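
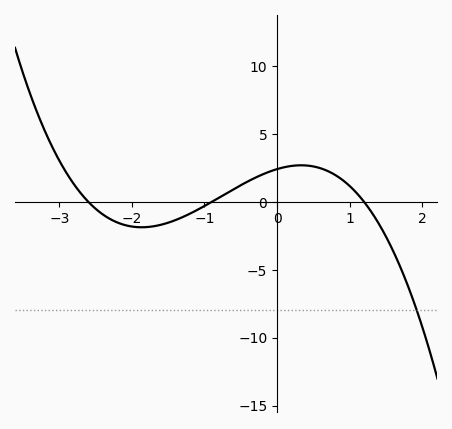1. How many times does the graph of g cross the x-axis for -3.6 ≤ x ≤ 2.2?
3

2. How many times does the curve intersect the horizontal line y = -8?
1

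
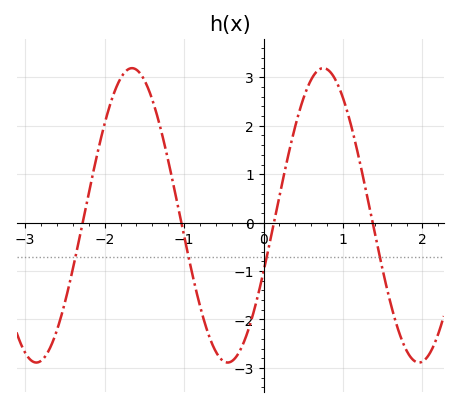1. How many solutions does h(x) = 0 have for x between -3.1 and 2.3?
4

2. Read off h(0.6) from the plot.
2.96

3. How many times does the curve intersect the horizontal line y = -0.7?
4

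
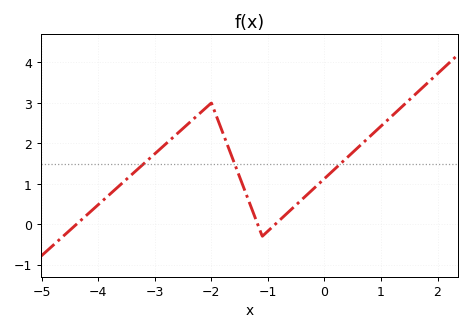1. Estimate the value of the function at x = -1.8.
2.27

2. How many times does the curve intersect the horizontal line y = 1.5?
3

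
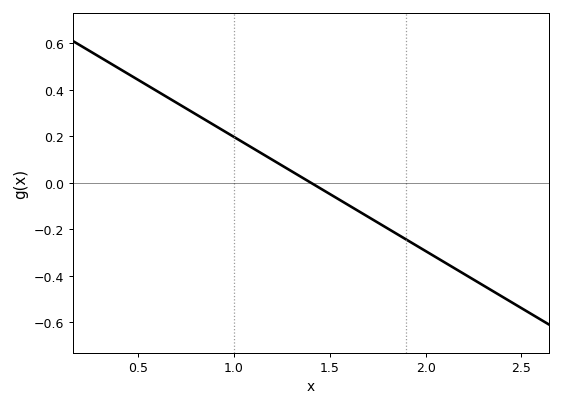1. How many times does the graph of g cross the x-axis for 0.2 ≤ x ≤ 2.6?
1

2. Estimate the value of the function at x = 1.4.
0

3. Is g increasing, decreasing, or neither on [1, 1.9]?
decreasing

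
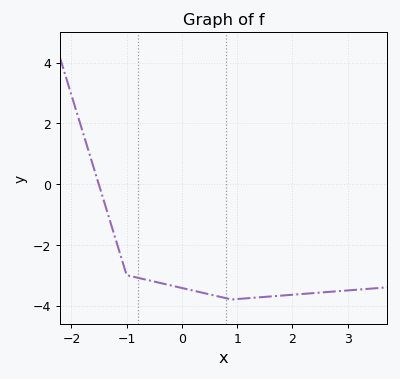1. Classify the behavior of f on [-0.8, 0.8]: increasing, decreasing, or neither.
decreasing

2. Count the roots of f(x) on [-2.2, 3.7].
1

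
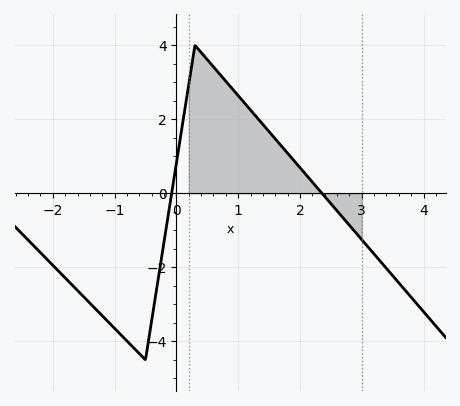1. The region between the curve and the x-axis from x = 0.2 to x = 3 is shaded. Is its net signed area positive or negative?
positive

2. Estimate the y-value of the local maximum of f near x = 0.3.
3.99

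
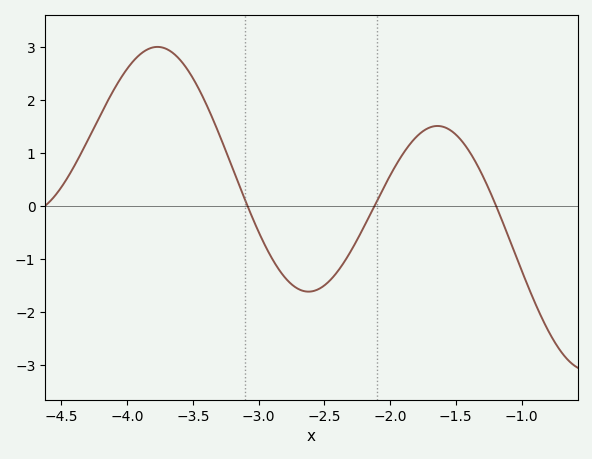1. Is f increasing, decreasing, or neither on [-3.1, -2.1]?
neither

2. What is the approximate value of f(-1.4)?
1.04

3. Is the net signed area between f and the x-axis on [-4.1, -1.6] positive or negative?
positive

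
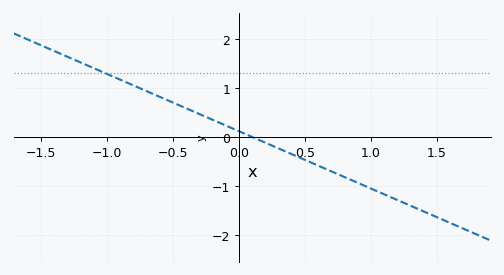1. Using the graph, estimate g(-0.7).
0.936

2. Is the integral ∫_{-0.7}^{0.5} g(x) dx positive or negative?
positive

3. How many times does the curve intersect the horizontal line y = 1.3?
1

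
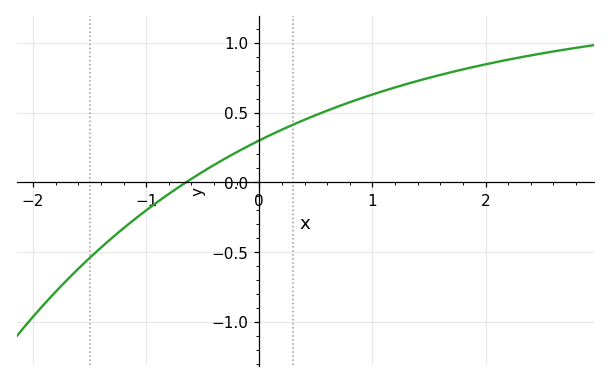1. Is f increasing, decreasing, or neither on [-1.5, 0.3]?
increasing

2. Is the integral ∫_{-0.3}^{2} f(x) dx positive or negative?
positive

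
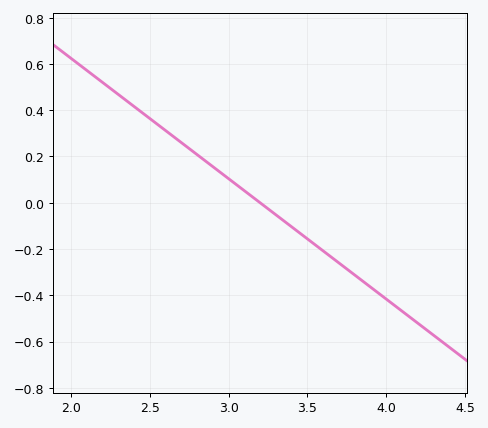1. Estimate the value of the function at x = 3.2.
0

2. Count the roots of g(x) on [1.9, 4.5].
1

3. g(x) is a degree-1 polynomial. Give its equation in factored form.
y = -0.52(x - 3.2)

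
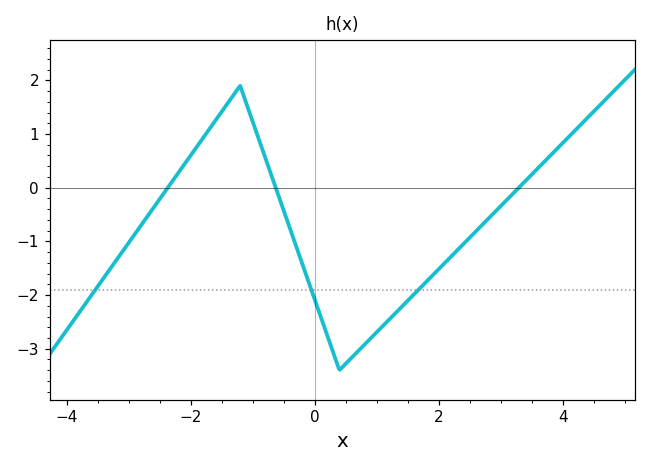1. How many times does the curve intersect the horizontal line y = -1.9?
3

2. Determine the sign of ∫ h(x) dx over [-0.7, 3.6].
negative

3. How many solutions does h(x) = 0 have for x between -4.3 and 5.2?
3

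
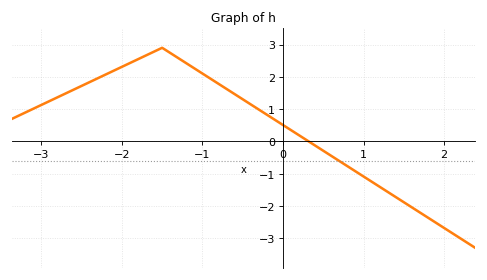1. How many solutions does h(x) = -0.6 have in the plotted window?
1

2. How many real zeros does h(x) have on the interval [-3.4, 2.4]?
1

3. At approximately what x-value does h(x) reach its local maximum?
-1.5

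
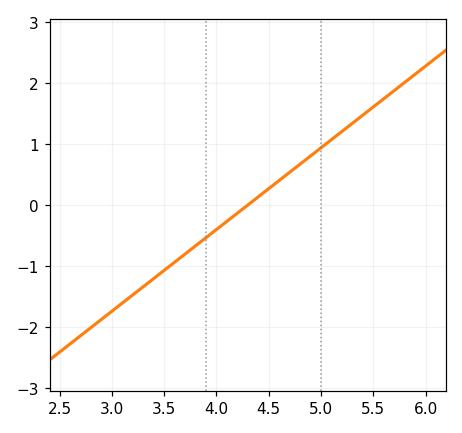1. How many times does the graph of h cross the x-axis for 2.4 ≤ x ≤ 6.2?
1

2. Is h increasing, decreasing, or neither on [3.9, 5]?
increasing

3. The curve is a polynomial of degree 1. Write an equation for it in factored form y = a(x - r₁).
y = 1.34(x - 4.3)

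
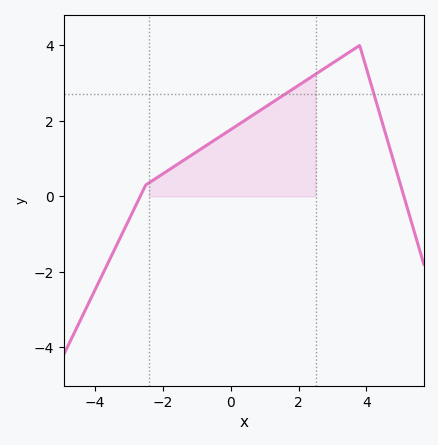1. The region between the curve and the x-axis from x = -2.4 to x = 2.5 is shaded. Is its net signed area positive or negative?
positive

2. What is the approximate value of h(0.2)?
1.8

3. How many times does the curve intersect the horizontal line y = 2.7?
2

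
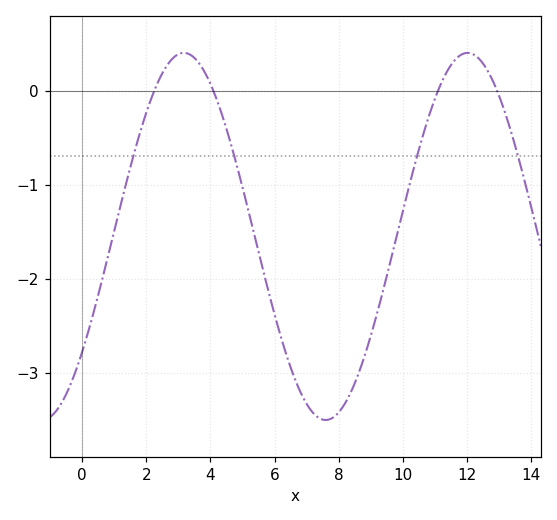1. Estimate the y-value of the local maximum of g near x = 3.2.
0.4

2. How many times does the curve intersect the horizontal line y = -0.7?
4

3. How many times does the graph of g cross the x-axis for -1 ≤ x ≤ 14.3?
4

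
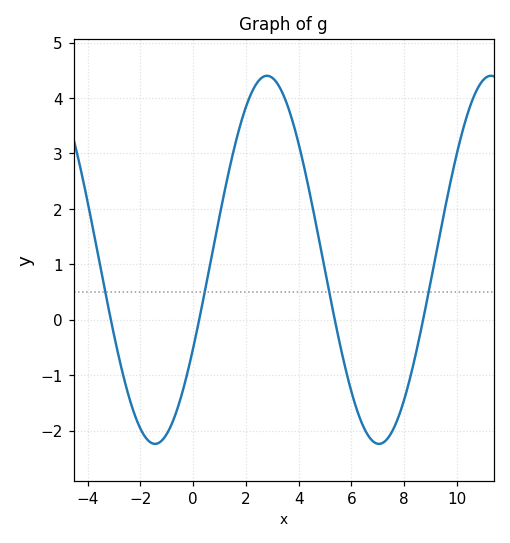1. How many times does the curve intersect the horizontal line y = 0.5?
4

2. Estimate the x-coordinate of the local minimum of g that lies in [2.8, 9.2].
7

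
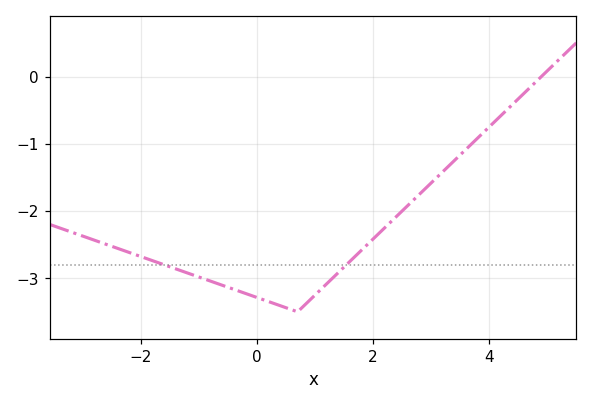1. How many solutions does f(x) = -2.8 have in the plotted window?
2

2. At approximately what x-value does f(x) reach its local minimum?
0.8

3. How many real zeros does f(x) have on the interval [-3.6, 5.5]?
1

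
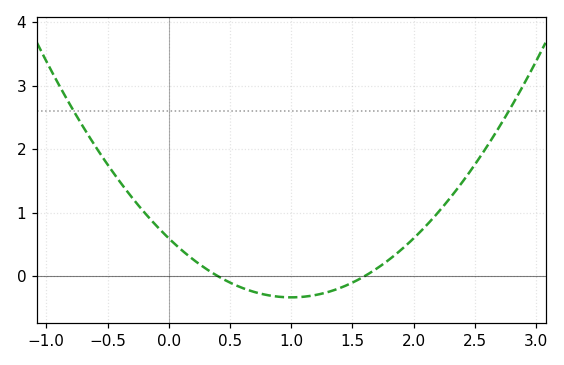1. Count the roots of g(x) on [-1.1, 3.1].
2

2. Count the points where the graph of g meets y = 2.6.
2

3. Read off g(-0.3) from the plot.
1.2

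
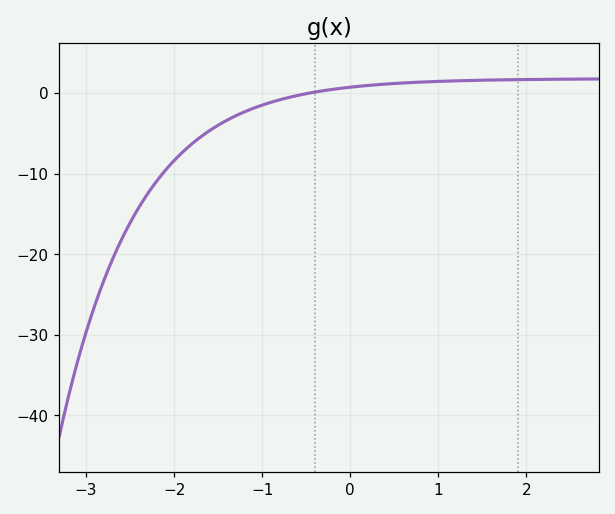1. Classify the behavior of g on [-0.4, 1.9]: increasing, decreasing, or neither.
increasing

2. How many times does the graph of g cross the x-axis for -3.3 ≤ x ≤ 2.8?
1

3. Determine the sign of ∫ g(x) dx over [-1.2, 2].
positive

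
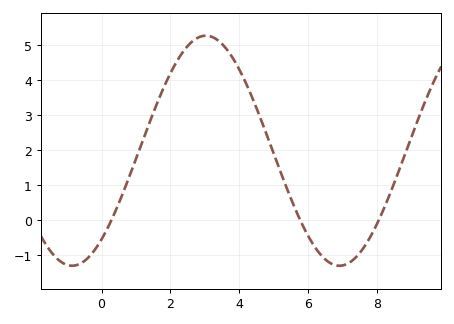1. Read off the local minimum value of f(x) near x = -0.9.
-1.3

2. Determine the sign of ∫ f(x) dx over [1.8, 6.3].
positive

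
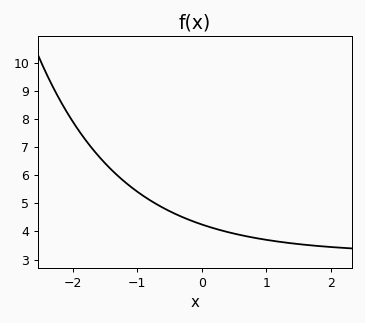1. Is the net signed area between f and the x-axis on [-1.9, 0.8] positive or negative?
positive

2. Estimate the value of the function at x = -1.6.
6.69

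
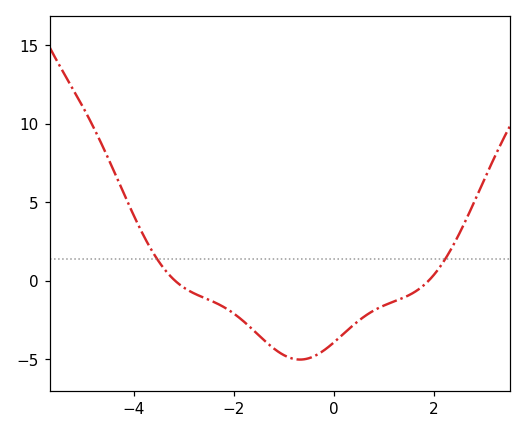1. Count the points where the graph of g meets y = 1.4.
2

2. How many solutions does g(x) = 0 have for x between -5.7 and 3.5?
2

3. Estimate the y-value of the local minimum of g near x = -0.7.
-5.02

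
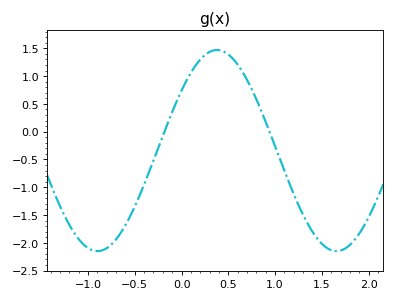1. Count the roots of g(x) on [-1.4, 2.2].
2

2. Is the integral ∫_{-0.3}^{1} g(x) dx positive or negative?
positive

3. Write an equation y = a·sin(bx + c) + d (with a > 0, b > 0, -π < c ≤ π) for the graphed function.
y = 1.81sin(2.46x + 0.64) - 0.34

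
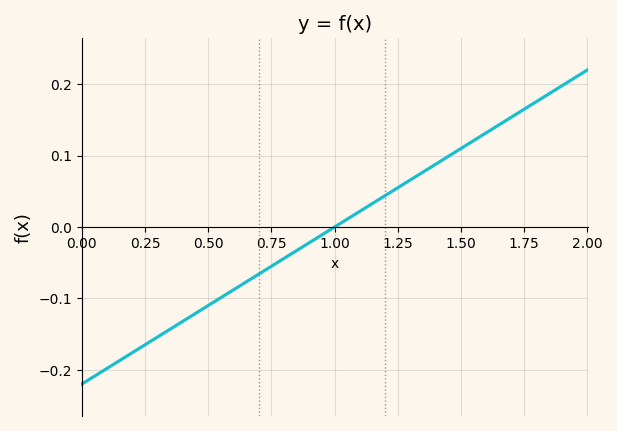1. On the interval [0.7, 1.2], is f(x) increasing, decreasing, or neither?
increasing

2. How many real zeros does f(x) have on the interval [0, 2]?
1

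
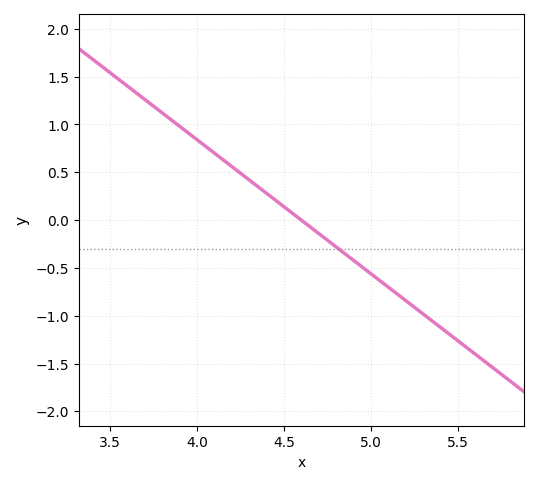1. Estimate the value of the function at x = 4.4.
0.3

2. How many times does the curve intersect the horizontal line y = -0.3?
1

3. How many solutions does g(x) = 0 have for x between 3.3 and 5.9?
1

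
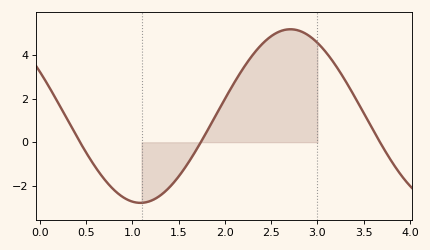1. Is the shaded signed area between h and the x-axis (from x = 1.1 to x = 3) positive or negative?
positive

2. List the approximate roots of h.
0.436, 1.74, 3.67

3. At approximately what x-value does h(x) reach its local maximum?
2.71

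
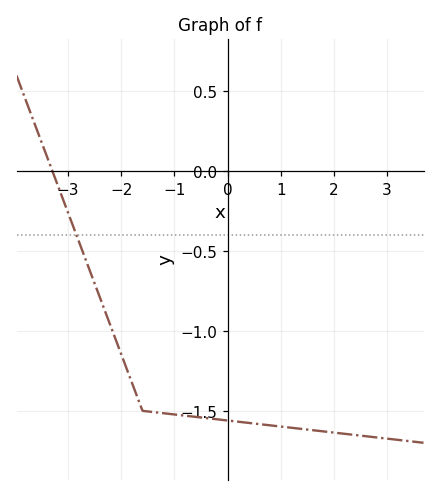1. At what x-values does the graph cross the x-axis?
-3.29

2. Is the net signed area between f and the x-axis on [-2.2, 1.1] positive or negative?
negative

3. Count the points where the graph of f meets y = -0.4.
1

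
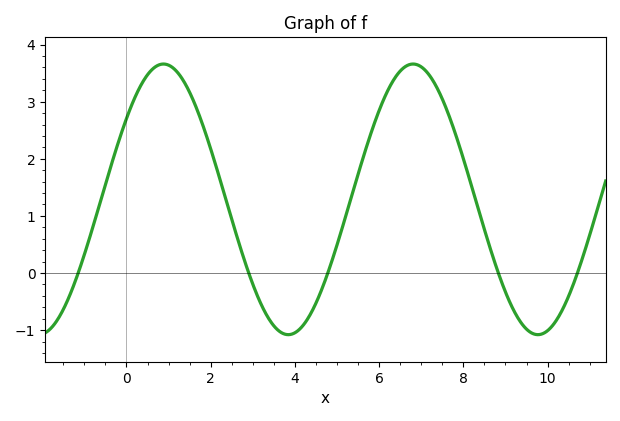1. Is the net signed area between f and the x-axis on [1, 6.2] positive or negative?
positive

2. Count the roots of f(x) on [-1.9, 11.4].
5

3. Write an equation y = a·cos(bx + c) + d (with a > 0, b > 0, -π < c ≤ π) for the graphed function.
y = 2.37cos(1.06x - 0.932) + 1.29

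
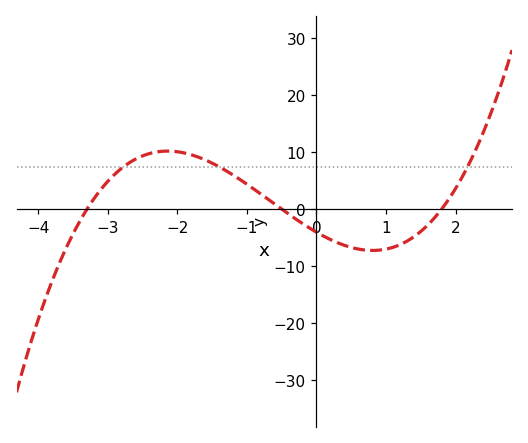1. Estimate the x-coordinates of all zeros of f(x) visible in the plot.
-3.3, -0.5, 1.8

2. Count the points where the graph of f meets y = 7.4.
3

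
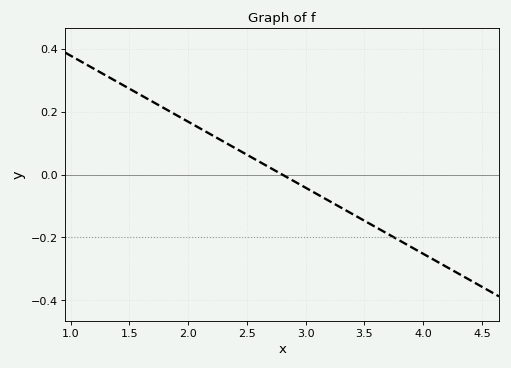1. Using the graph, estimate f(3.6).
-0.16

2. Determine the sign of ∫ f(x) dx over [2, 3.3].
positive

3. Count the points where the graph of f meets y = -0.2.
1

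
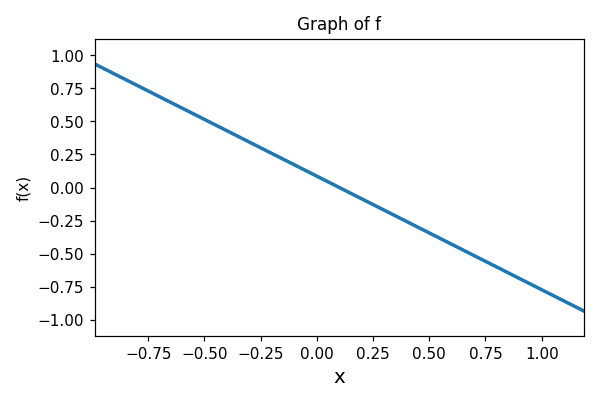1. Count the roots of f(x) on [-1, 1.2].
1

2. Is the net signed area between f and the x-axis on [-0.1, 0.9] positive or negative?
negative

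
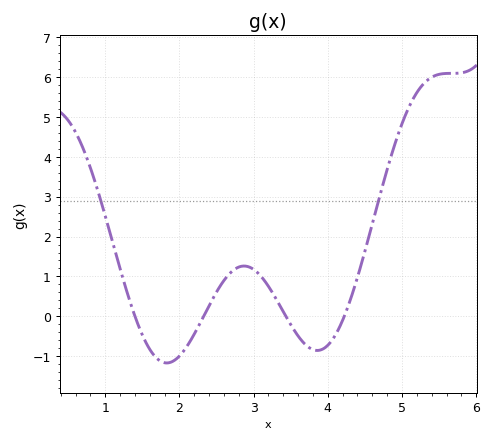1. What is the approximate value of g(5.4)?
6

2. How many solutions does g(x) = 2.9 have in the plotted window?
2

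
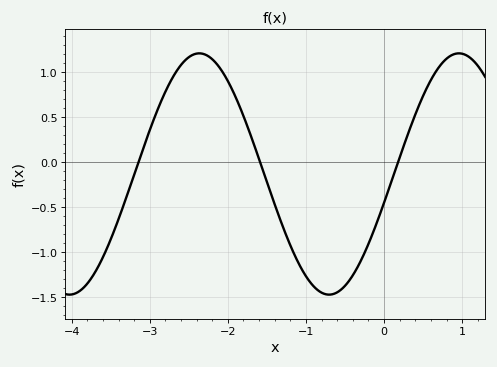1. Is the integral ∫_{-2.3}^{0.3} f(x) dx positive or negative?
negative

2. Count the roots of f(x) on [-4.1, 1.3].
3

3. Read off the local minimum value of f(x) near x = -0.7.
-1.45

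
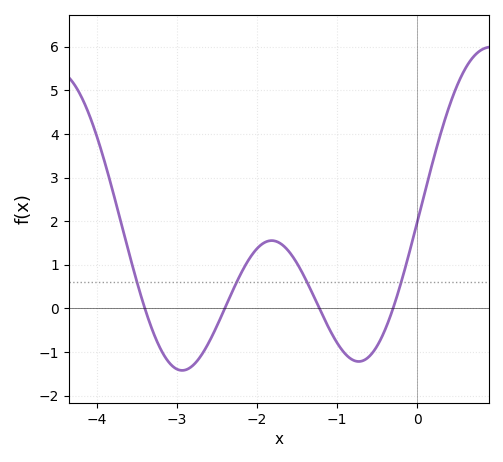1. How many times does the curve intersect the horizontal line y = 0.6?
4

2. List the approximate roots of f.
-3.4, -2.4, -1.2, -0.3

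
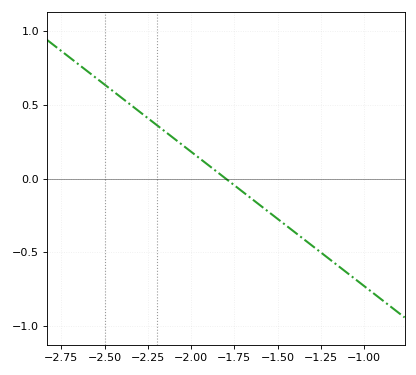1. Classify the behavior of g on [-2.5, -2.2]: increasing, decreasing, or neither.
decreasing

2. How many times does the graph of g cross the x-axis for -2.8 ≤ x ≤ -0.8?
1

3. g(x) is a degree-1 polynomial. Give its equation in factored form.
y = -0.91(x + 1.8)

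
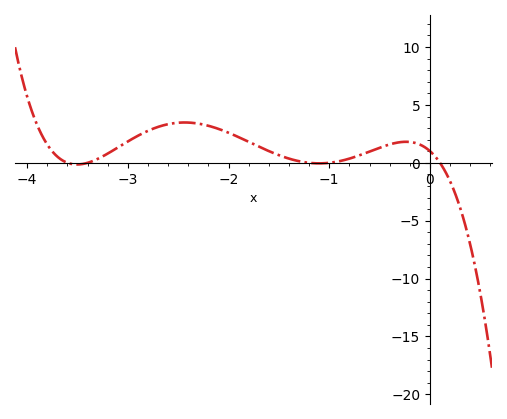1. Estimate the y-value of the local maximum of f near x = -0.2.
2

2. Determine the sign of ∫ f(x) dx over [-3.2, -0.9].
positive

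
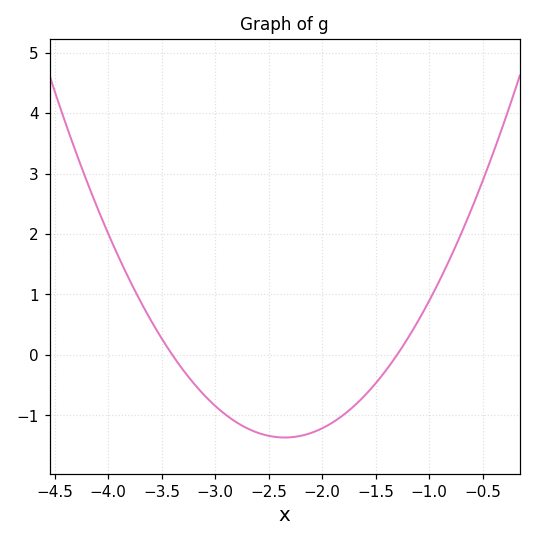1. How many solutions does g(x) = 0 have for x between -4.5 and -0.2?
2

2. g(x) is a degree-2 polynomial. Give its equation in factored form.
y = 1.24(x + 3.4)(x + 1.3)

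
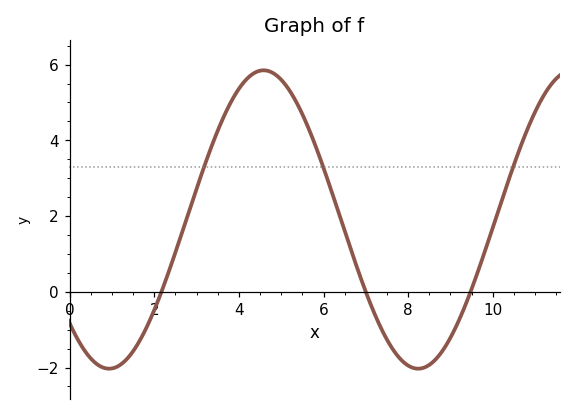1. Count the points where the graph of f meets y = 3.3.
3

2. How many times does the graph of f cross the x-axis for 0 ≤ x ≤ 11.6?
3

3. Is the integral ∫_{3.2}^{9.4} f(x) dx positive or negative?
positive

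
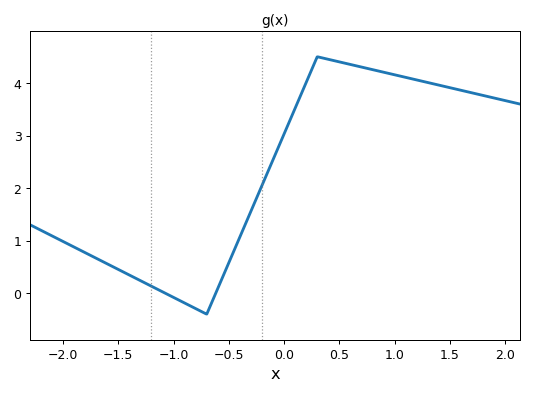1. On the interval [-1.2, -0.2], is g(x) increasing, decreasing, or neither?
neither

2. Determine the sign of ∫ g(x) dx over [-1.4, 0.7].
positive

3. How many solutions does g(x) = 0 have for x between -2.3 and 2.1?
2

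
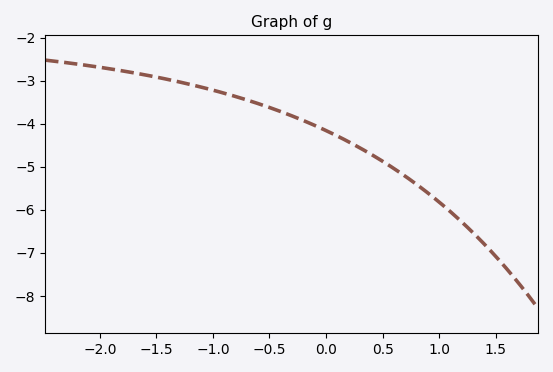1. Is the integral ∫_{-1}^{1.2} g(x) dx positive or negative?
negative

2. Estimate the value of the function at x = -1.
-3.22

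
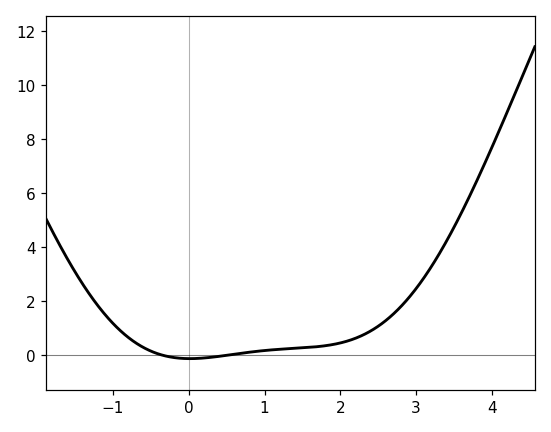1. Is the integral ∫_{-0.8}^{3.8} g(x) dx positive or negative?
positive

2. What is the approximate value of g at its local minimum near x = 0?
-0.136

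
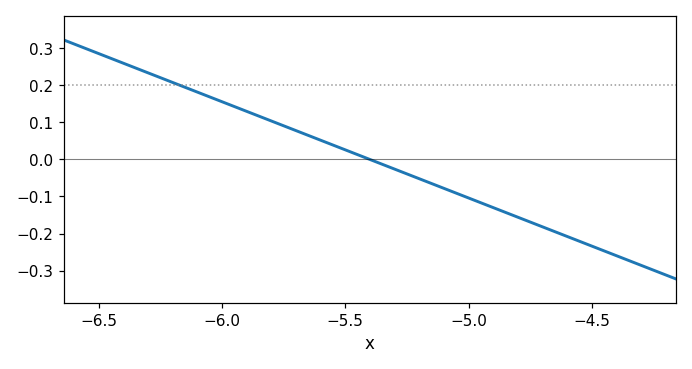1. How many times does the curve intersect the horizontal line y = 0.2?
1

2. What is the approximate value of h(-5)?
-0.104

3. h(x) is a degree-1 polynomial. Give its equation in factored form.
y = -0.26(x + 5.4)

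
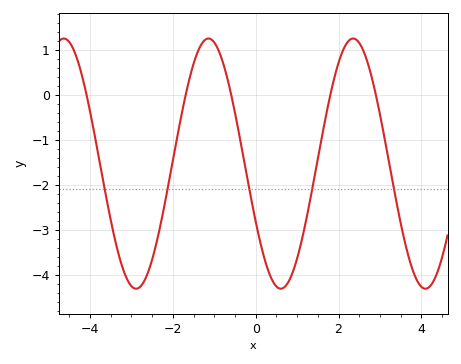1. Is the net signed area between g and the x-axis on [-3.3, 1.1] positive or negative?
negative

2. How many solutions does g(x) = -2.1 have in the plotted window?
5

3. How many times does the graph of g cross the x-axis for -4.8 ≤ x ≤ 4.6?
5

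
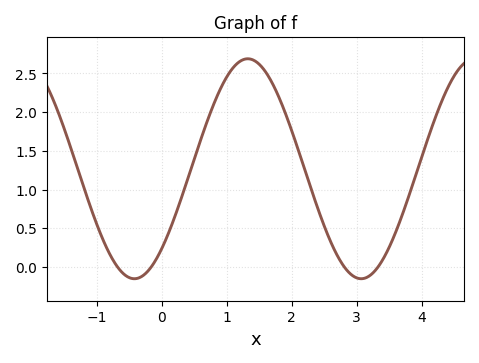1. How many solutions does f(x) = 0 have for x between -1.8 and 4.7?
4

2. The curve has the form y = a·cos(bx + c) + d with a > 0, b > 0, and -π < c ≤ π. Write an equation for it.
y = 1.42cos(1.8x - 2.4) + 1.27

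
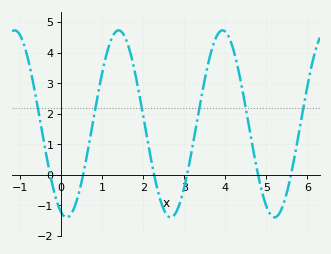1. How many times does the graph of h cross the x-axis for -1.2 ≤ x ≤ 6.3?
6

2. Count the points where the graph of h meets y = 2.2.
6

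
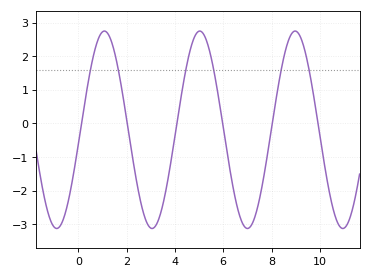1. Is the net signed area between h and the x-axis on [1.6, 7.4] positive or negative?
negative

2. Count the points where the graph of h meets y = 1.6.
6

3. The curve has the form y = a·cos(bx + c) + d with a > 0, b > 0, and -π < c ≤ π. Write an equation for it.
y = 2.94cos(1.6x - 1.7) - 0.19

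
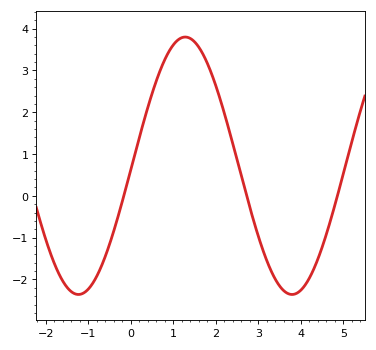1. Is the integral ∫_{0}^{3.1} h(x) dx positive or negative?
positive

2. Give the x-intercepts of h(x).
-0.165, 2.73, 4.86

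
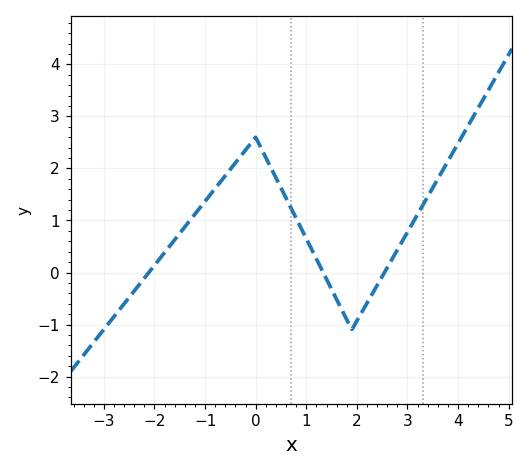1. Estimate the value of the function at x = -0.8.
1.6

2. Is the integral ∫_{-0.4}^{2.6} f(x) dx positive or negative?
positive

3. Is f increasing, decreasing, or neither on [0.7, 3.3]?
neither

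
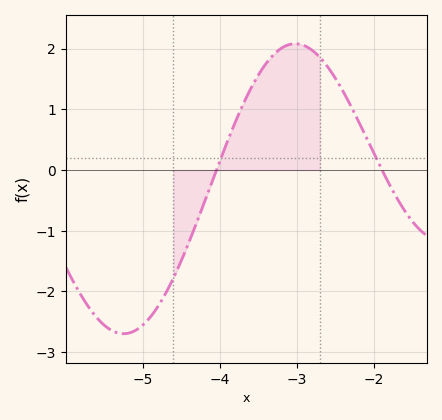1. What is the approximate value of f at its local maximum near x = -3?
2.1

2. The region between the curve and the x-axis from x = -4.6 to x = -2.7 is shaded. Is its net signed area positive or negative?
positive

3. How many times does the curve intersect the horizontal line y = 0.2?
2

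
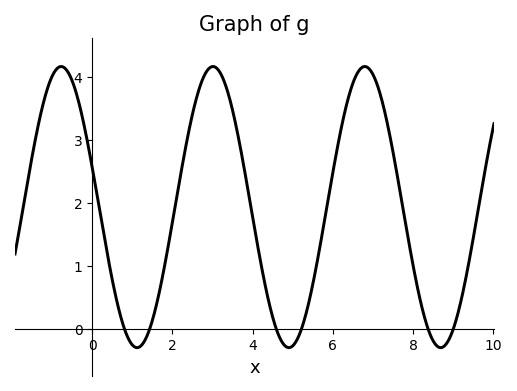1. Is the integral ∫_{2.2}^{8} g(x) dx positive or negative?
positive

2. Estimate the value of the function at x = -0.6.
4.07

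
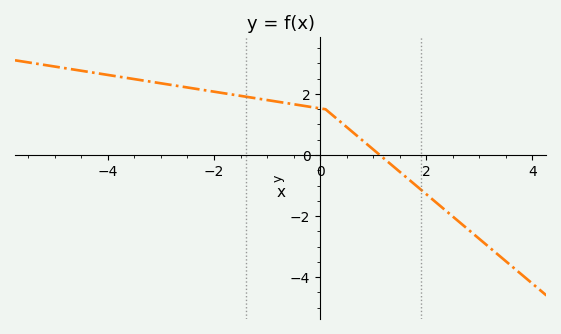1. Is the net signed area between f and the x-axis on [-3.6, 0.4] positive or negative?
positive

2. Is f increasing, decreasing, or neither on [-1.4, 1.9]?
decreasing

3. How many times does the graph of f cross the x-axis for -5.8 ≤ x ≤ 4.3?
1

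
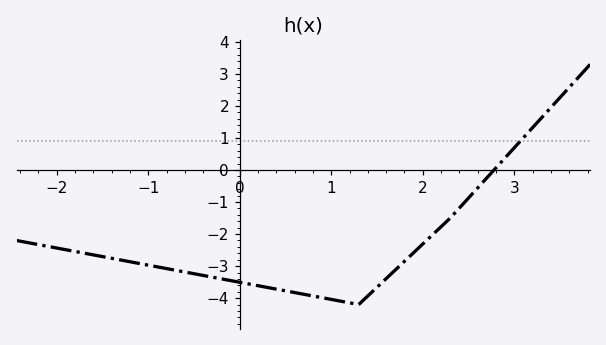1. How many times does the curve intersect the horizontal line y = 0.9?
1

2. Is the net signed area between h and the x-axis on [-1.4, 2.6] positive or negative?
negative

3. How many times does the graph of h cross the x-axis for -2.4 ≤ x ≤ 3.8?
1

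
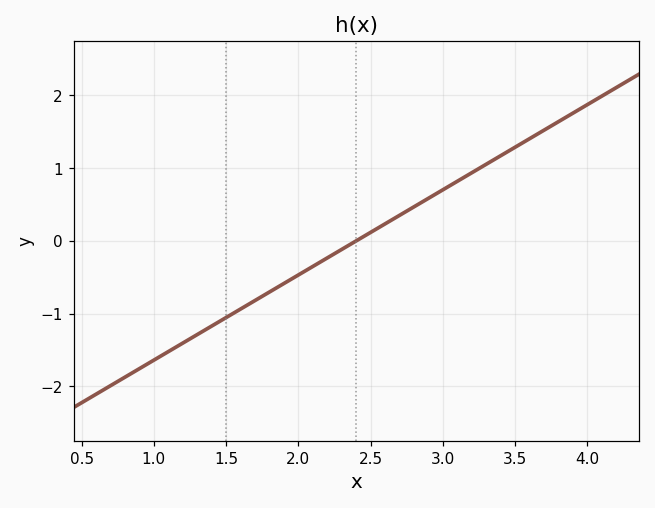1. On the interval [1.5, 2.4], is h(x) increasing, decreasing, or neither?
increasing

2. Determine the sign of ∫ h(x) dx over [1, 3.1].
negative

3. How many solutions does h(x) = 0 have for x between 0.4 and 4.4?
1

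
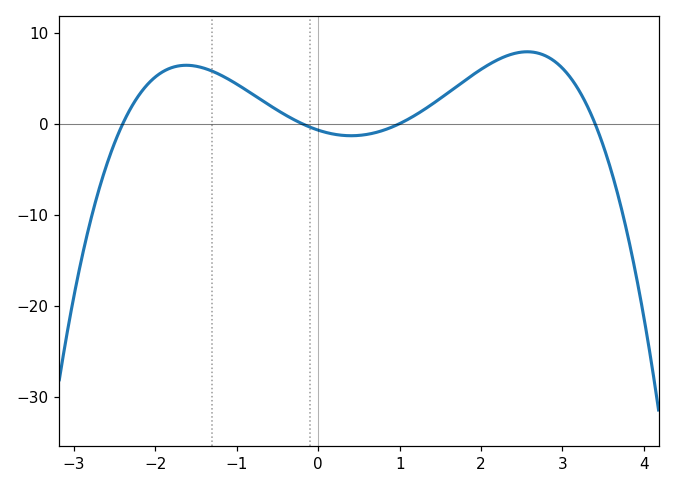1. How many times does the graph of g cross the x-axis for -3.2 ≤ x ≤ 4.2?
4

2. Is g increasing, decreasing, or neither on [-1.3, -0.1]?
decreasing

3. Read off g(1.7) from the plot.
4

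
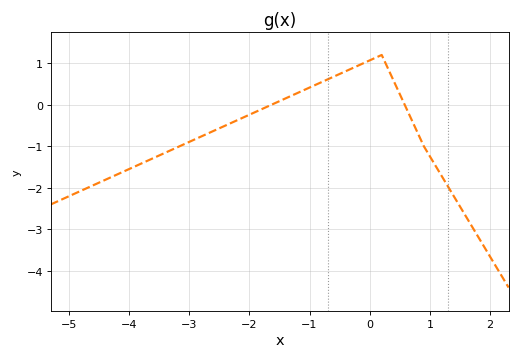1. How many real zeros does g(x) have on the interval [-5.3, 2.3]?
2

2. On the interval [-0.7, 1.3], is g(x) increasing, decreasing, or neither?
neither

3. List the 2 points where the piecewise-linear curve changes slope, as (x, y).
(0.2, 1.2); (0.9, -1)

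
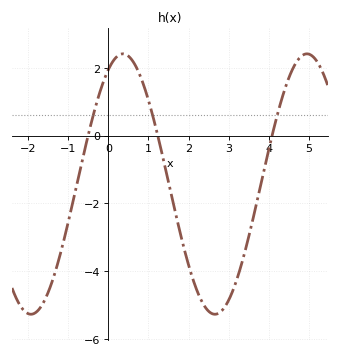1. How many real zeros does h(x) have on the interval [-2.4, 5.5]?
3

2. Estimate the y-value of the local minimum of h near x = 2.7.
-5.27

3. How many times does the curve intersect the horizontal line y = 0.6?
3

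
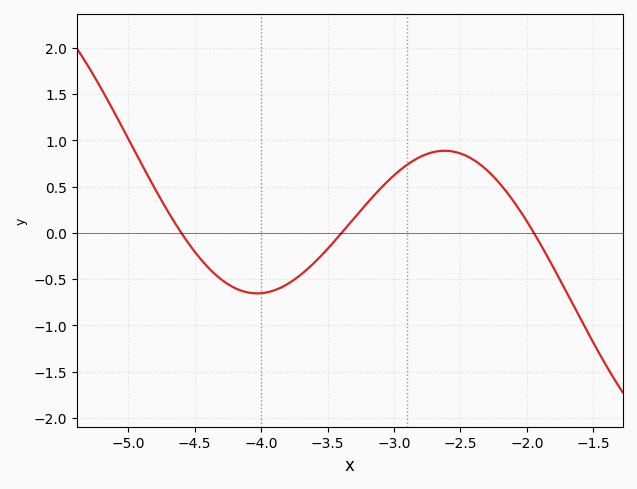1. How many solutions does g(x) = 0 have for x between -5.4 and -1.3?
3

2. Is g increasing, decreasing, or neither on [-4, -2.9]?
increasing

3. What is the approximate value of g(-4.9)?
0.745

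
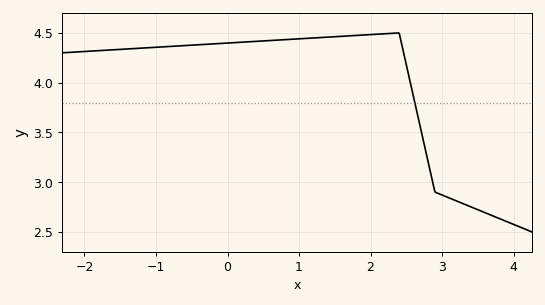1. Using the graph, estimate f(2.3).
4.5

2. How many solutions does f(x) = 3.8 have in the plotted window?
1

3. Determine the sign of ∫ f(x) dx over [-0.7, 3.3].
positive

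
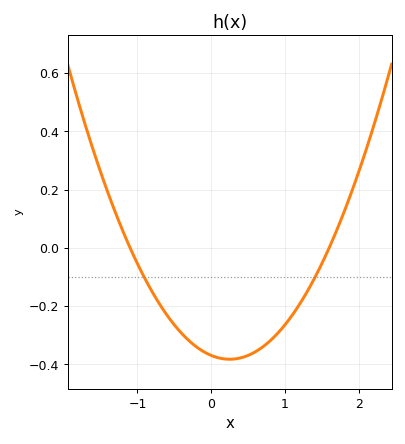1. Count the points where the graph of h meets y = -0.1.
2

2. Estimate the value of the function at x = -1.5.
0.26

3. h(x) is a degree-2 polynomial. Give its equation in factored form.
y = 0.21(x + 1.1)(x - 1.6)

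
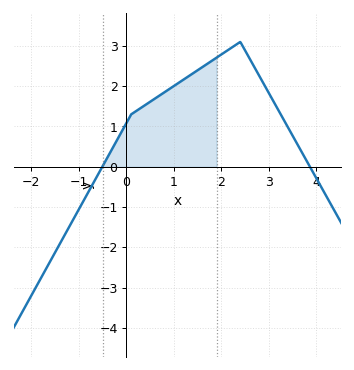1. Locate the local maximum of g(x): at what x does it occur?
2.4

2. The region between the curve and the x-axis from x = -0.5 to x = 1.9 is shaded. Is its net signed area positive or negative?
positive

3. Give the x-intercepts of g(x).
-0.507, 3.87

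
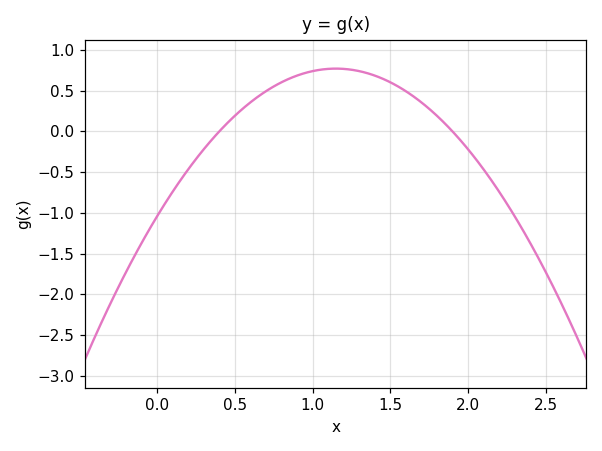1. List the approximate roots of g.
0.4, 1.9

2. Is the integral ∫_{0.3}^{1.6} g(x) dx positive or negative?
positive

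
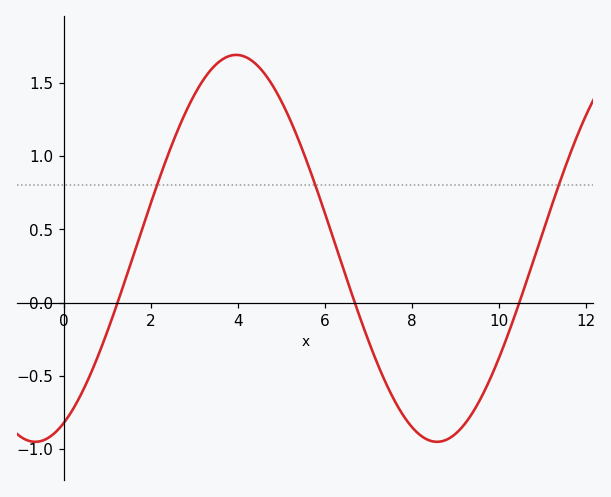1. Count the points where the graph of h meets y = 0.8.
3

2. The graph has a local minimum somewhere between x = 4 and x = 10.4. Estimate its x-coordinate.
8.58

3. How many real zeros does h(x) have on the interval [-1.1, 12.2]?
3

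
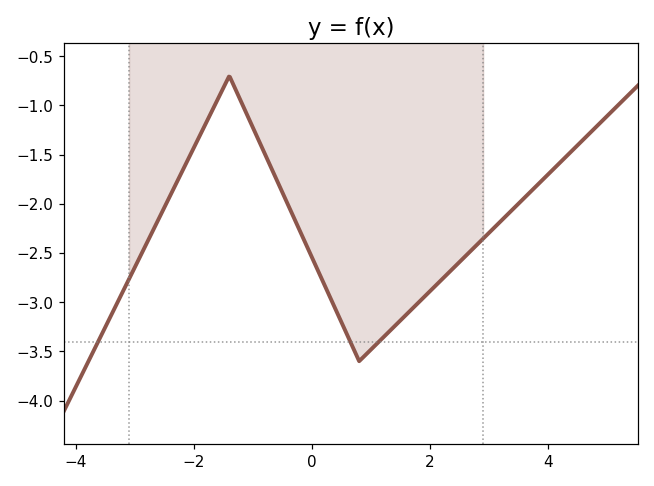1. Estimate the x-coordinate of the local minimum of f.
0.803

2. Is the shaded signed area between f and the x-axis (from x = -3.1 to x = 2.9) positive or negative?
negative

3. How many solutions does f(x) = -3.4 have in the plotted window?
3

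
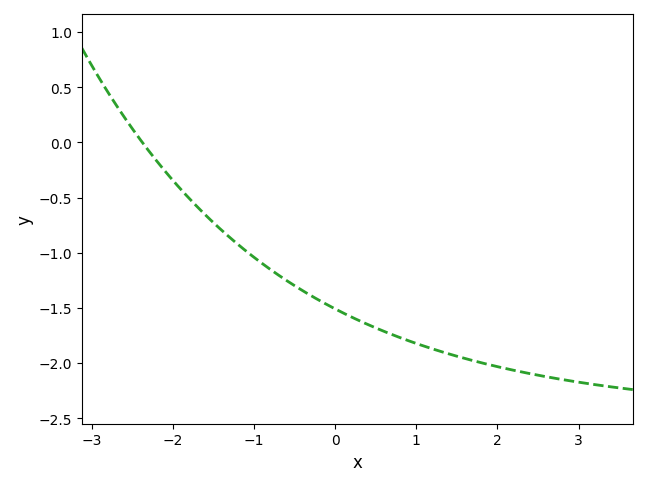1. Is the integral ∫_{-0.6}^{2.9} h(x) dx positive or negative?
negative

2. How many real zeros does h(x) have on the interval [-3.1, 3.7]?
1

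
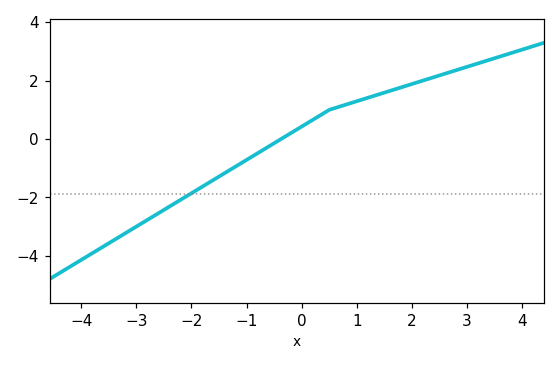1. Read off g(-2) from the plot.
-1.8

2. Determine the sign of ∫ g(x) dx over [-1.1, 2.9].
positive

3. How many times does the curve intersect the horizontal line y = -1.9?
1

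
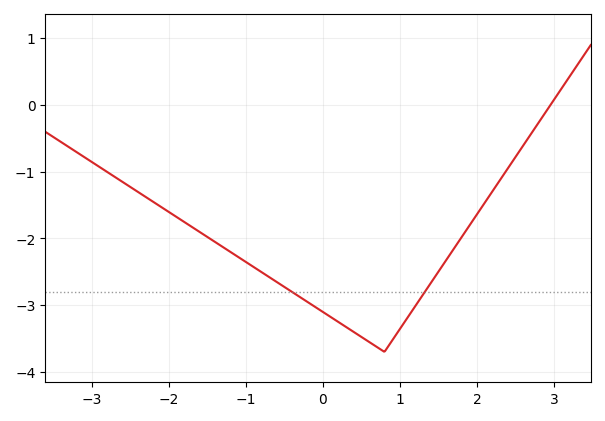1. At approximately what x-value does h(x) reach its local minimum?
0.801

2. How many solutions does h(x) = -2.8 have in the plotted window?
2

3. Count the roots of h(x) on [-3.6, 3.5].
1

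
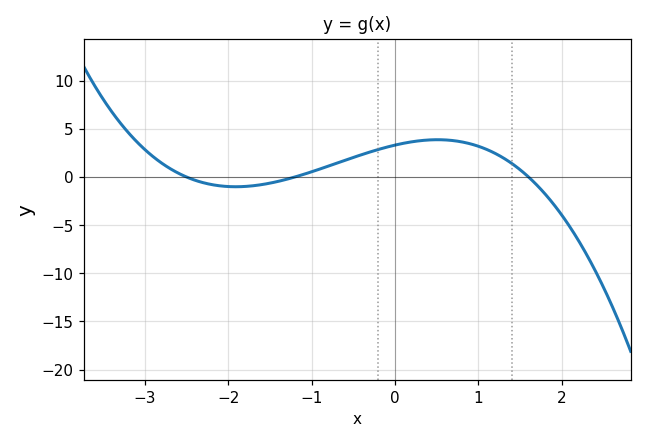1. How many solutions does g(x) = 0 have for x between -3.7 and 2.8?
3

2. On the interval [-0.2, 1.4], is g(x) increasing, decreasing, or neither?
neither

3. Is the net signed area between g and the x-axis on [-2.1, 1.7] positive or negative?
positive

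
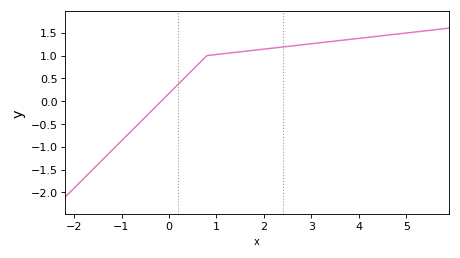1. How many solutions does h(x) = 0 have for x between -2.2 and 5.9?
1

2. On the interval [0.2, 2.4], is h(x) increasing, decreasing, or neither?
increasing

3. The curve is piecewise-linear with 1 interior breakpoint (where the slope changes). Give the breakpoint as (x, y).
(0.8, 1)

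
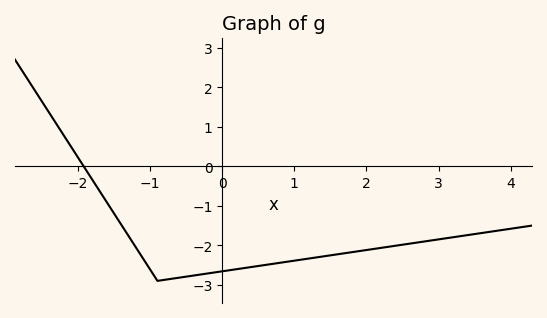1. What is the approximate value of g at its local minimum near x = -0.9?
-2.9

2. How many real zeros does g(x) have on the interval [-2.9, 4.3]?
1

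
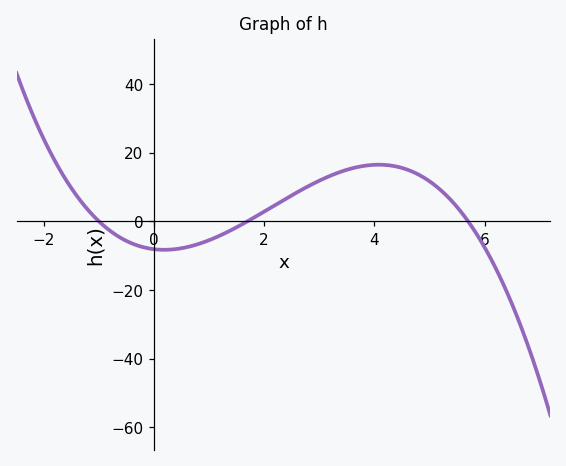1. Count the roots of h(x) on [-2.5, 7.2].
3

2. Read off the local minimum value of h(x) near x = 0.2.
-8.32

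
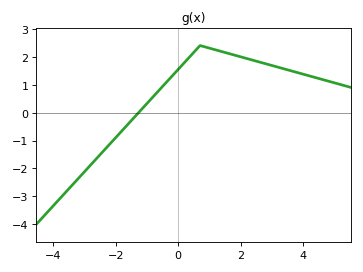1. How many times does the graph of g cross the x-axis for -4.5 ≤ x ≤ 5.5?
1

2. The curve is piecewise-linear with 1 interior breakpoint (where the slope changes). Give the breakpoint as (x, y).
(0.7, 2.4)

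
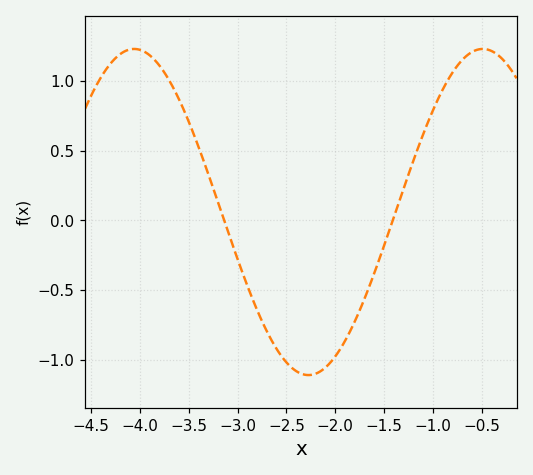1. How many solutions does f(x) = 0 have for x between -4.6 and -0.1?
2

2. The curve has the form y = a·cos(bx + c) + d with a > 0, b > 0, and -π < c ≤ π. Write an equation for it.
y = 1.17cos(1.76x + 0.86) + 0.06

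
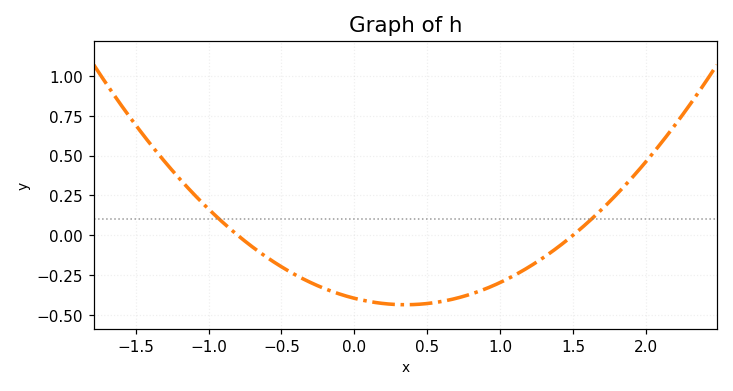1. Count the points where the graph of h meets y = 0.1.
2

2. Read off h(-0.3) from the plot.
-0.297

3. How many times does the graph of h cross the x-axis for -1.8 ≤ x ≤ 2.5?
2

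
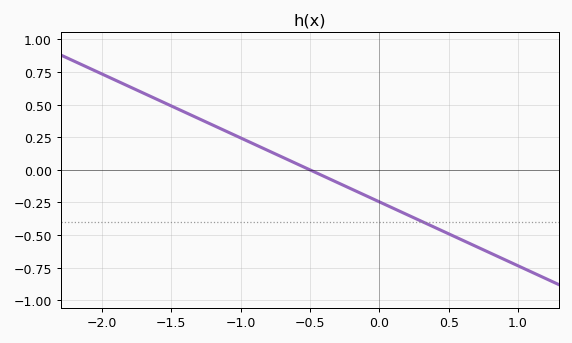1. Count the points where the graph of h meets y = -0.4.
1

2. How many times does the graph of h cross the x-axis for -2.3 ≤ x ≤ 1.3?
1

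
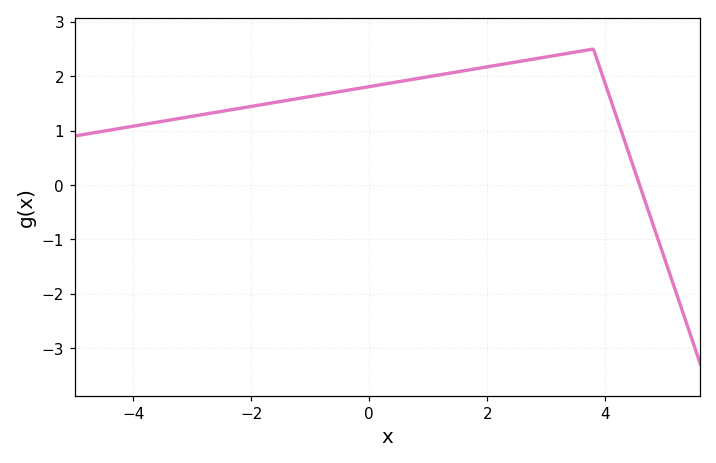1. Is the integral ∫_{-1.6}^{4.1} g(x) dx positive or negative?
positive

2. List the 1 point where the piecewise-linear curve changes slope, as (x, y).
(3.8, 2.5)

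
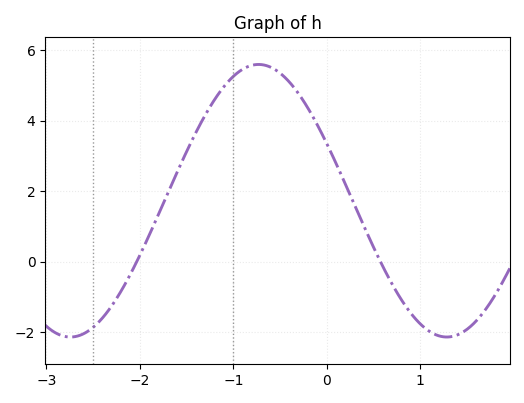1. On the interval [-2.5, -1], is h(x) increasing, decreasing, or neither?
increasing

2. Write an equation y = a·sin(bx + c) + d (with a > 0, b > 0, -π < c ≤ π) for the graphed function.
y = 3.86sin(1.56x + 2.71) + 1.73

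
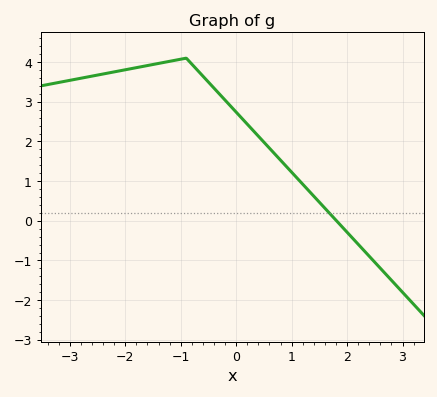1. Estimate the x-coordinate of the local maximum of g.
-0.901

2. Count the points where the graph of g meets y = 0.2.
1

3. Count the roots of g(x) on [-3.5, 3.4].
1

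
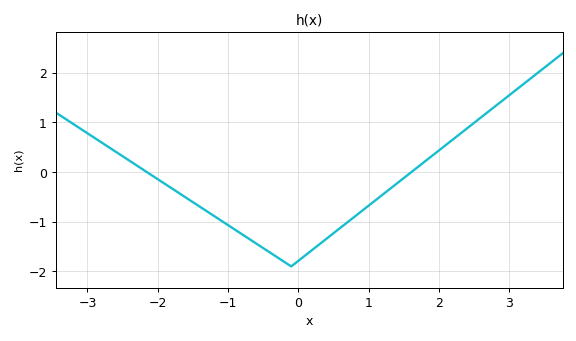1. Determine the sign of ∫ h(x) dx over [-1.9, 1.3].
negative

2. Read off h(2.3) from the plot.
0.766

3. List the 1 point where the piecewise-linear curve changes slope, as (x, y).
(-0.1, -1.9)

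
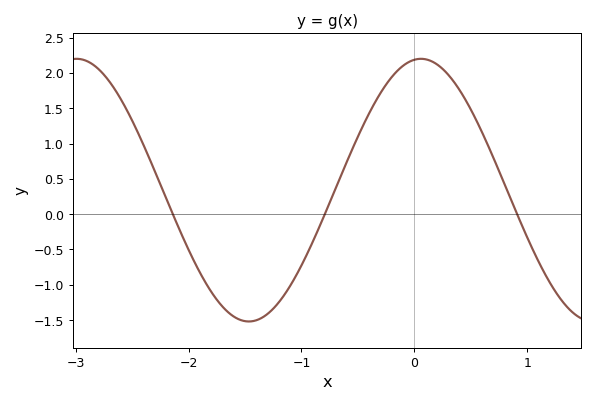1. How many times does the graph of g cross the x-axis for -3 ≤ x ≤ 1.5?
3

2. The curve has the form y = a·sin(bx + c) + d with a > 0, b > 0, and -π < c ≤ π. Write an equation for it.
y = 1.86sin(2.1x + 1.5) + 0.34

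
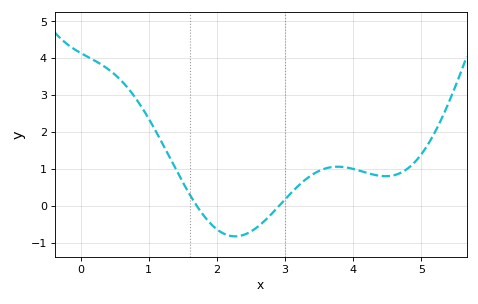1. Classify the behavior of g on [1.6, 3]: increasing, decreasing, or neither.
neither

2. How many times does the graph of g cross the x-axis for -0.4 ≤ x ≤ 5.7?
2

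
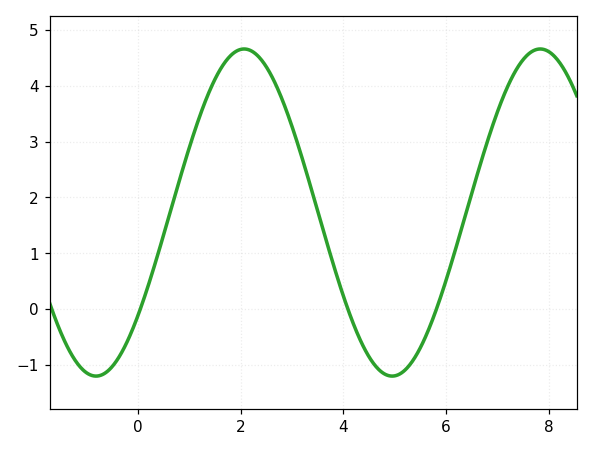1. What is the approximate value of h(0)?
-0.1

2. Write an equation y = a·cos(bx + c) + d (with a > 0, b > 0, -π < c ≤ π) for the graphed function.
y = 2.93cos(1.1x - 2.3) + 1.73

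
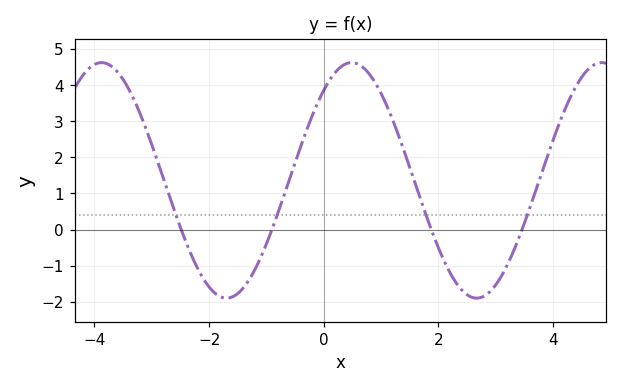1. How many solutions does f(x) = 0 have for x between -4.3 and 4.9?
4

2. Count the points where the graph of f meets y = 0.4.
4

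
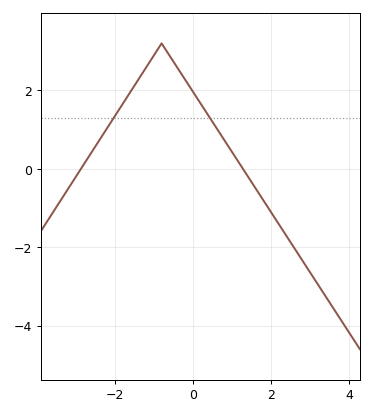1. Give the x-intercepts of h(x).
-2.87, 1.28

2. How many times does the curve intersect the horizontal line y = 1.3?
2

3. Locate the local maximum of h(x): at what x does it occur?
-0.799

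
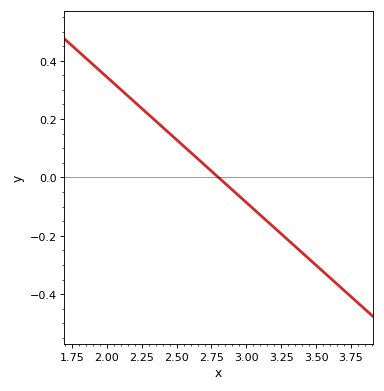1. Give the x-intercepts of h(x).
2.8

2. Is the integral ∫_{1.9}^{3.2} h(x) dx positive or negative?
positive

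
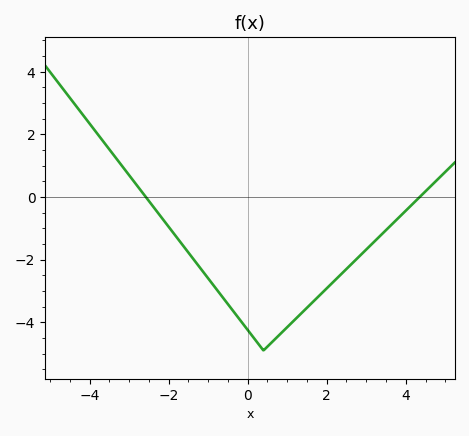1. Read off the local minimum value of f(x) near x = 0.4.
-4.8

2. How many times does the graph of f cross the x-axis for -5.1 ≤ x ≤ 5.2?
2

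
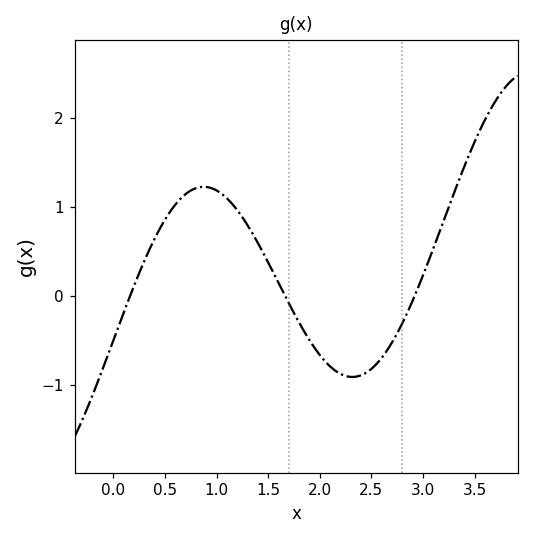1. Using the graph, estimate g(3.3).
1.16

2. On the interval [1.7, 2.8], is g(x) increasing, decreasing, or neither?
neither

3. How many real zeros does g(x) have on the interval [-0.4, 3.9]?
3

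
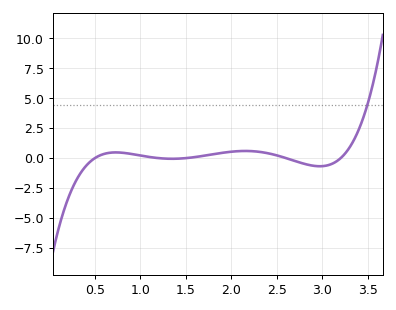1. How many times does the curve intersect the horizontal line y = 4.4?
1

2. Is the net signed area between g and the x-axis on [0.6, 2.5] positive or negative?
positive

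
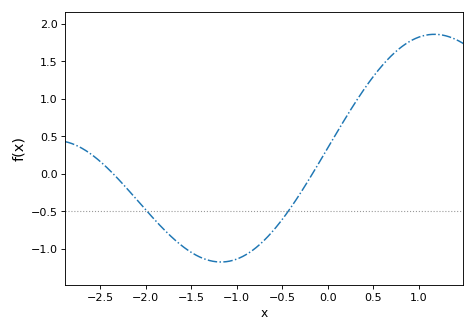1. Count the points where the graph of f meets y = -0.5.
2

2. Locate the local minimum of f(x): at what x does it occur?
-1.2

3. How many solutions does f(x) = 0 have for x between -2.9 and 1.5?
2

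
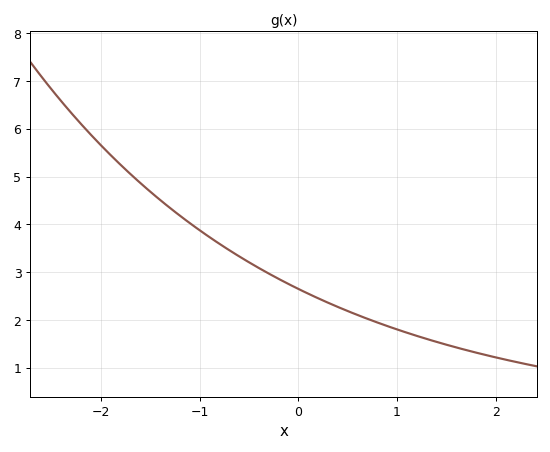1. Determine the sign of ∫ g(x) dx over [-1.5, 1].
positive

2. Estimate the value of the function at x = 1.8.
1.3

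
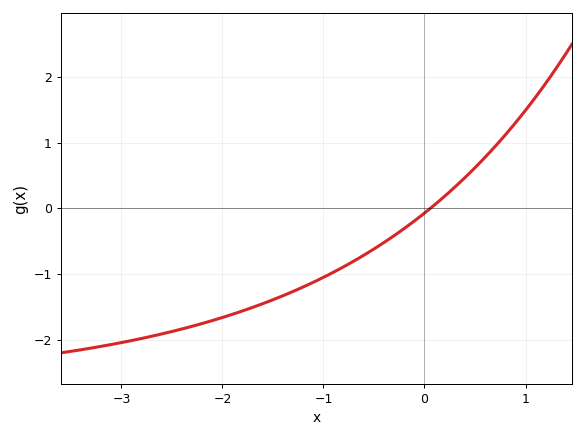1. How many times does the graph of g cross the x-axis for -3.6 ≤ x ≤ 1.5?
1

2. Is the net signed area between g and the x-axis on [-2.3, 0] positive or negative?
negative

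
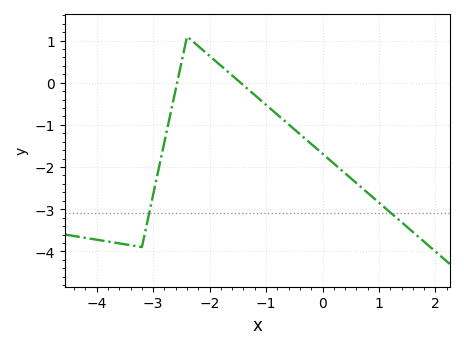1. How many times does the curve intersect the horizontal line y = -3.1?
2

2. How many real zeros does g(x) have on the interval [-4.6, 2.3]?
2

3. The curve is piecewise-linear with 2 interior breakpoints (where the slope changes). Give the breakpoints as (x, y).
(-3.2, -3.9); (-2.4, 1.1)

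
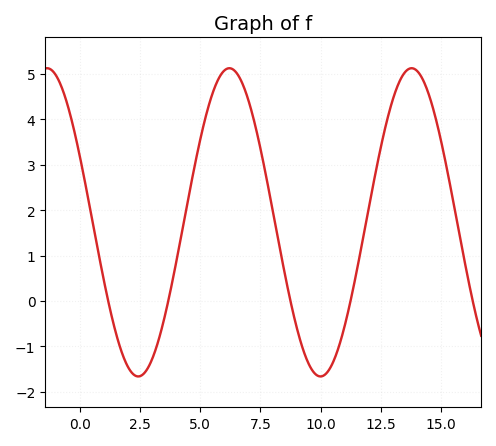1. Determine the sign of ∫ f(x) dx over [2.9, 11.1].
positive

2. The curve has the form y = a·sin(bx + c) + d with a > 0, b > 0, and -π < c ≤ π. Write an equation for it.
y = 3.39sin(0.83x + 2.7) + 1.73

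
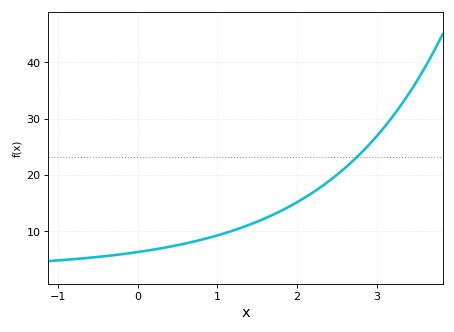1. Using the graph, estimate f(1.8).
14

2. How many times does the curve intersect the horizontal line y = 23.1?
1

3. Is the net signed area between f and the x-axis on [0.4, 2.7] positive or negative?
positive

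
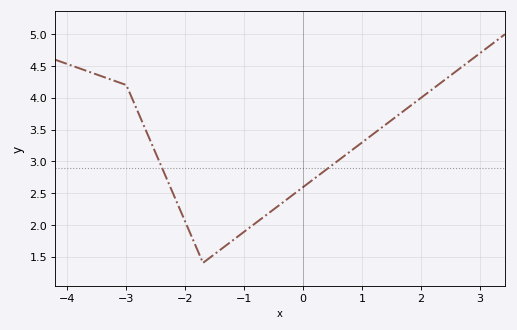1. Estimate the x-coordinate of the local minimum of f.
-1.6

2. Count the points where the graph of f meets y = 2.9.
2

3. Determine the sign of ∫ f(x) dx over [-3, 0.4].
positive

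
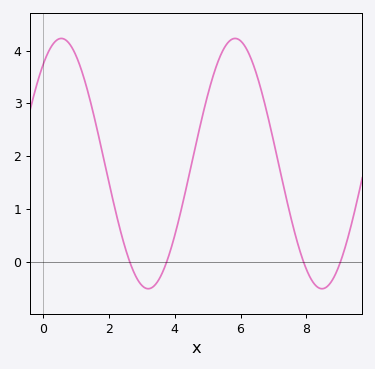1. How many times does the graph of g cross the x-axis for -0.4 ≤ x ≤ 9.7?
4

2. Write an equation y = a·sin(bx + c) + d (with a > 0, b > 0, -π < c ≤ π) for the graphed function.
y = 2.37sin(1.2x + 0.91) + 1.86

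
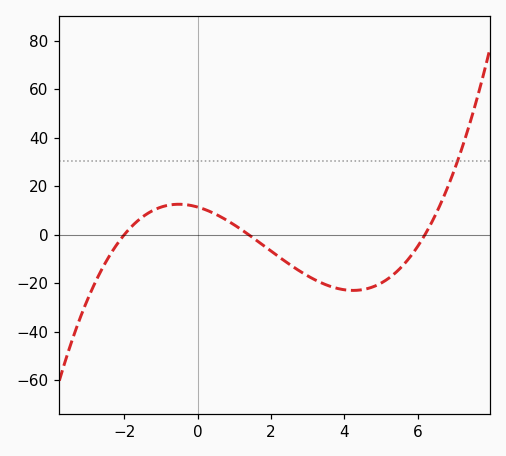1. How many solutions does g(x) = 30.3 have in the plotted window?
1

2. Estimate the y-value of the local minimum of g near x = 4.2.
-22.9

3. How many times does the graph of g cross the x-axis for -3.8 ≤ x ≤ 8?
3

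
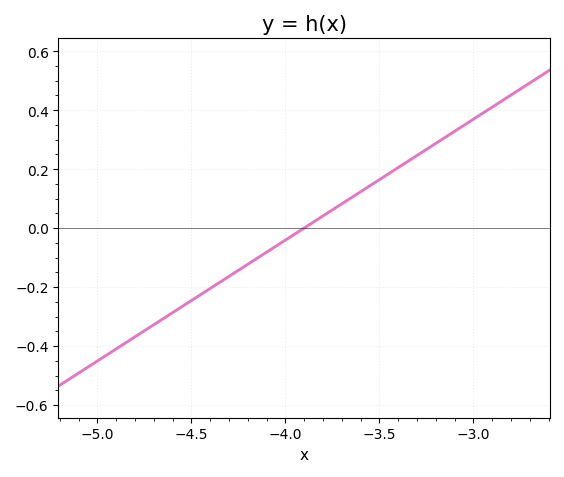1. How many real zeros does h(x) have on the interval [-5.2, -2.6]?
1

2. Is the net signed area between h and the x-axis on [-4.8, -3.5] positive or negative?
negative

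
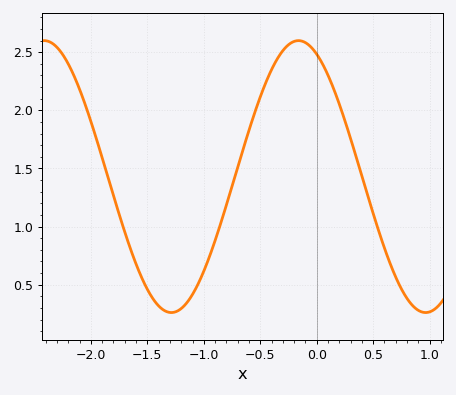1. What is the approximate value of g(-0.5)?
2.1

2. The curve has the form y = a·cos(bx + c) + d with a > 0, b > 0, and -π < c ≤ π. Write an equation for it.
y = 1.17cos(2.8x + 0.45) + 1.43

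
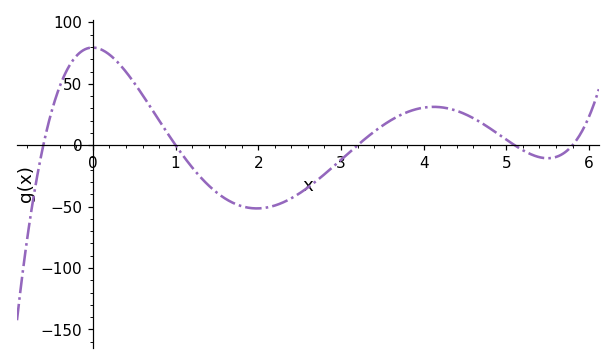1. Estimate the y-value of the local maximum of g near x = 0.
79.5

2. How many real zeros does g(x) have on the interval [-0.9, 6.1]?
5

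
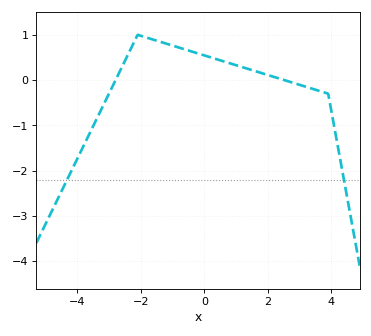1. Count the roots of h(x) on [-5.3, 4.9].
2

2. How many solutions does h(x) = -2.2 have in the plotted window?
2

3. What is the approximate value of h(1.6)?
0.198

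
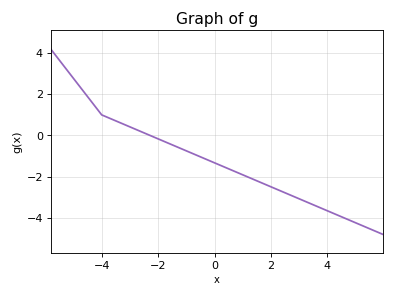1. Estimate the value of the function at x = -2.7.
0.243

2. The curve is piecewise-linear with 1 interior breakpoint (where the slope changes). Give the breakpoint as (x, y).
(-4, 1)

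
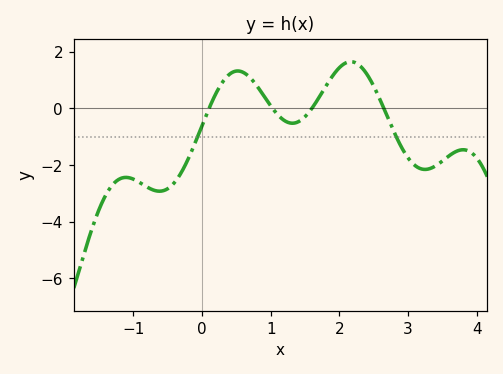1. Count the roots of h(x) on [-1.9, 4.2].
4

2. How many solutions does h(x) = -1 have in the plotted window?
2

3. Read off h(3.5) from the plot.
-1.8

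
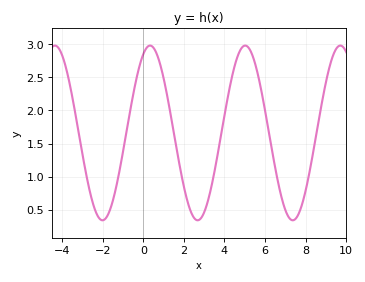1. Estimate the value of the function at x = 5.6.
2.6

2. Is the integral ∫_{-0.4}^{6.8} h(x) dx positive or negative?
positive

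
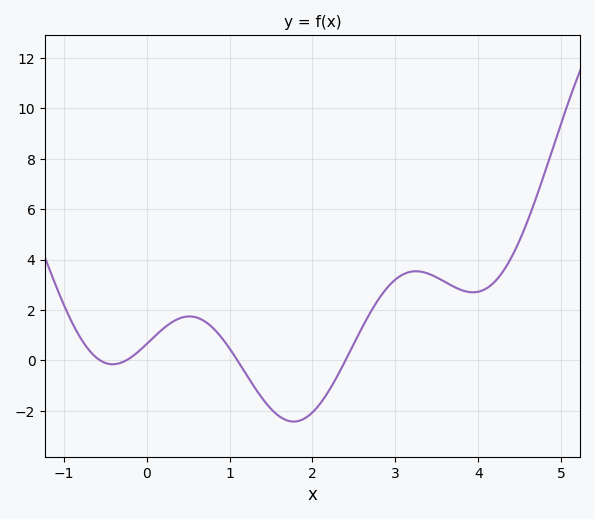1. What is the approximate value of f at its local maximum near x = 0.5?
1.74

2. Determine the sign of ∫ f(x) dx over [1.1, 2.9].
negative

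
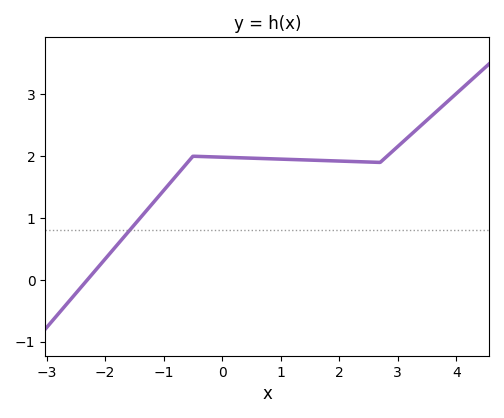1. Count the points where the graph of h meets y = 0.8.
1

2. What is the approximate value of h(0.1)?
2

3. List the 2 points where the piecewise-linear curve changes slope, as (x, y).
(-0.5, 2); (2.7, 1.9)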